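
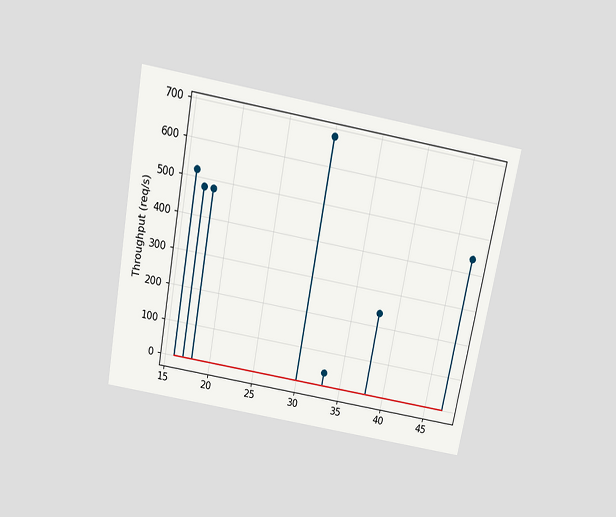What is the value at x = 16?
520req/s

The chart is tilted about 10° clockwise and viewed slightly from above. The stem at x=16 reaches 520req/s.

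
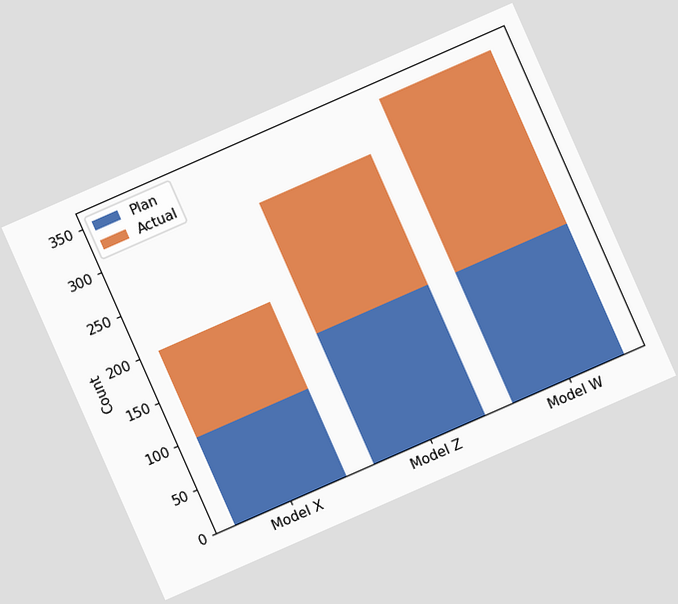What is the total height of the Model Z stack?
300

The chart is tilted about 24° counter-clockwise. The Model Z stack's top reaches 300 on the y-axis.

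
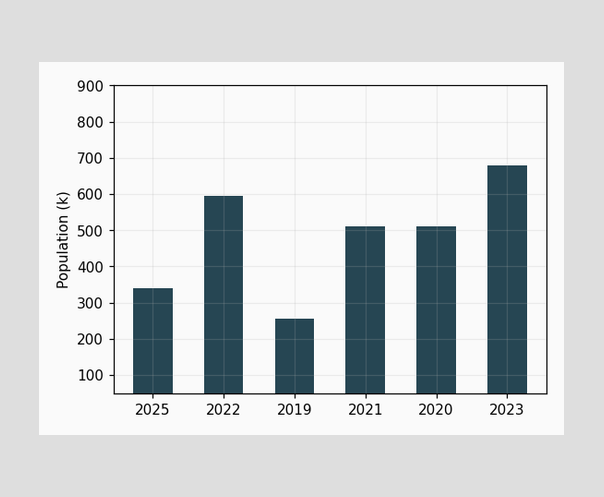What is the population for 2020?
510k

Reading along the chart's y-axis, the 2020 bar reaches 510k.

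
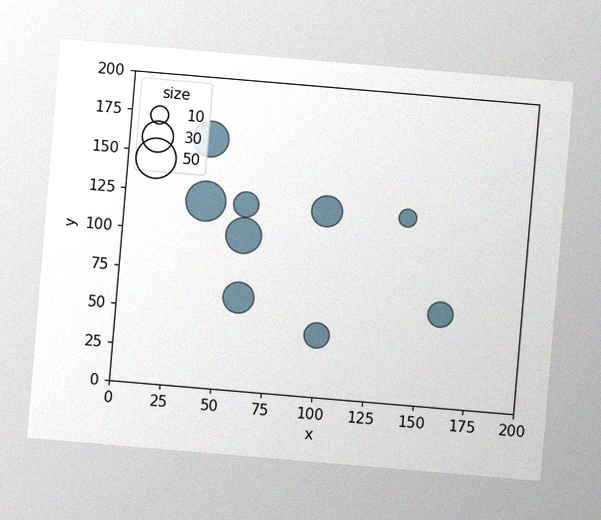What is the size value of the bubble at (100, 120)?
The chart is tilted about 5° clockwise, with some photo noise. Matching the bubble at (100, 120) against the size legend gives 30.

30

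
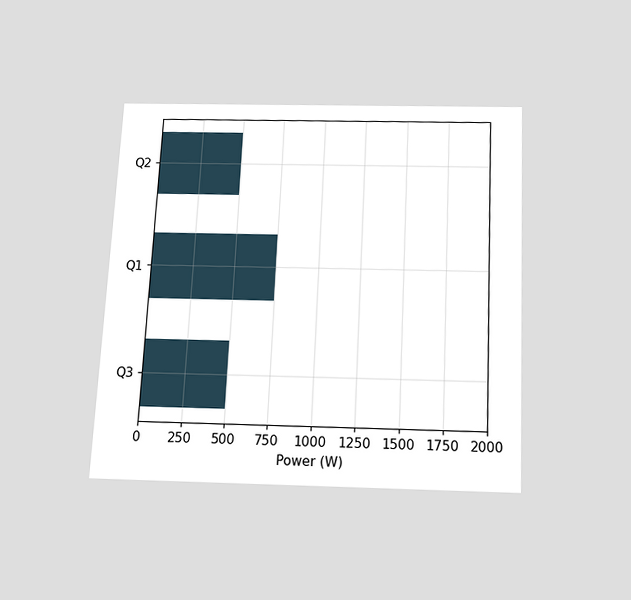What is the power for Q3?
The chart is tilted about 3° clockwise and viewed slightly from below. Reading along the chart's x-axis, the Q3 bar reaches 500W.

500W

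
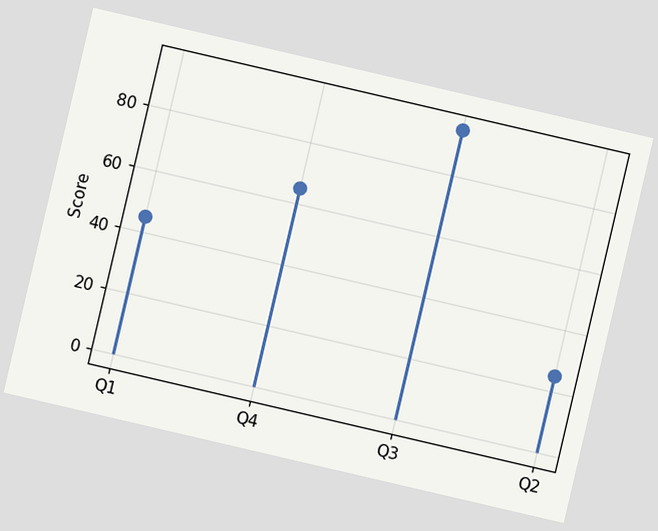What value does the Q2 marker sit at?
The chart is tilted about 13° clockwise. The Q2 marker sits at 25.

25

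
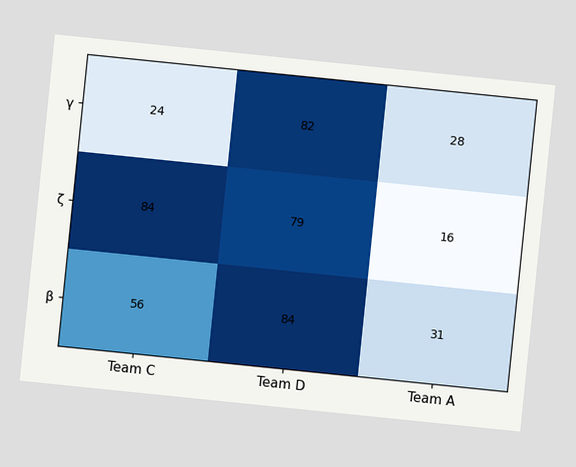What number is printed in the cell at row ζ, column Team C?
The chart is tilted about 6° clockwise. The (ζ, Team C) cell reads 84.

84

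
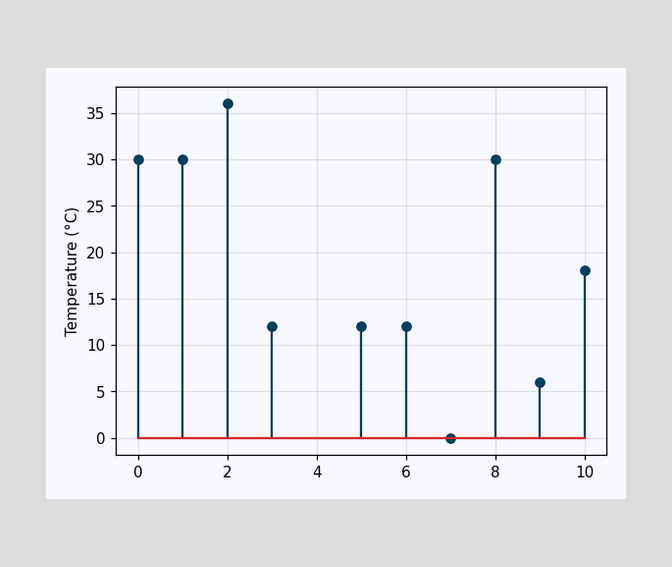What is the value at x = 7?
0°C

The stem at x=7 reaches 0°C.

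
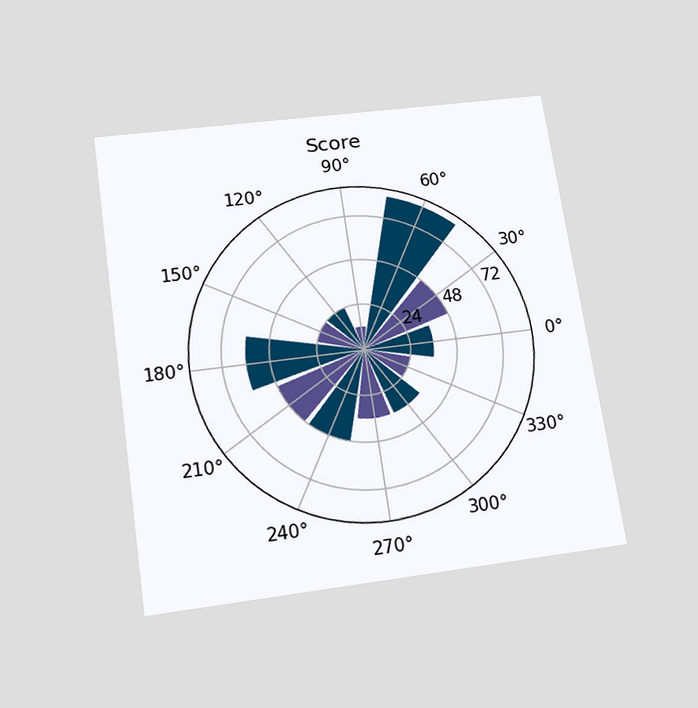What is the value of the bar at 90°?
The chart is tilted about 8° counter-clockwise and viewed slightly from below. The bar at 90° reaches 12 on the radial axis.

12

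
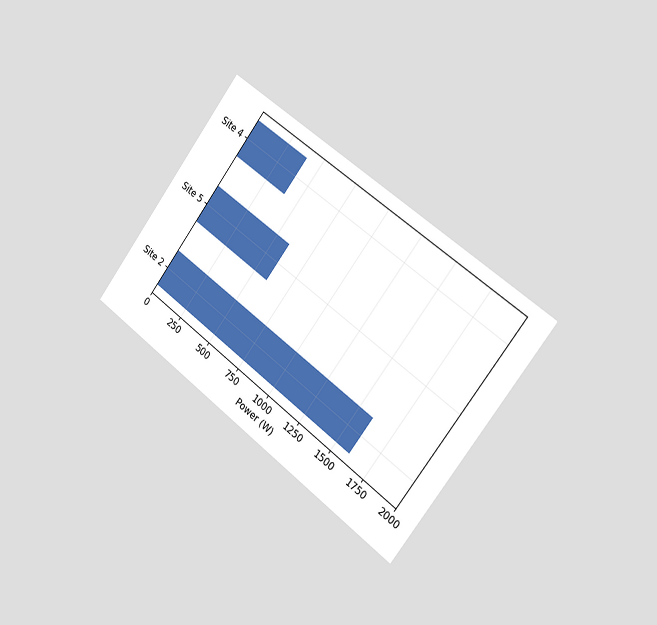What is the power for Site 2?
The chart is tilted about 37° clockwise and viewed slightly from the right. Reading along the chart's x-axis, the Site 2 bar reaches 1600W.

1600W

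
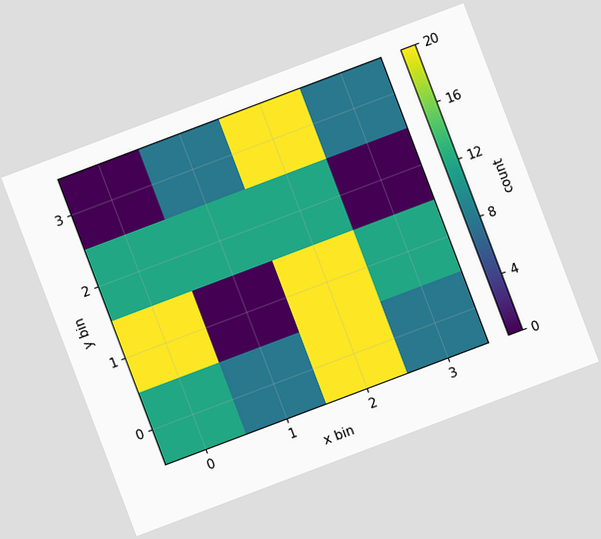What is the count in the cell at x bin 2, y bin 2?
The chart is tilted about 21° counter-clockwise. Matching the cell (2, 2) against the colorbar gives 12.

12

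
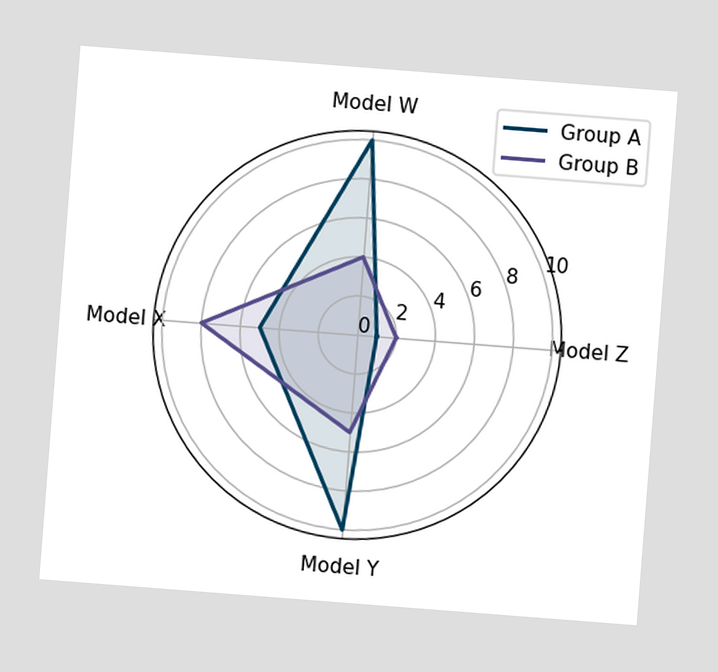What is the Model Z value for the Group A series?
1

The chart is tilted about 4° clockwise. On the Model Z axis, Group A reaches 1.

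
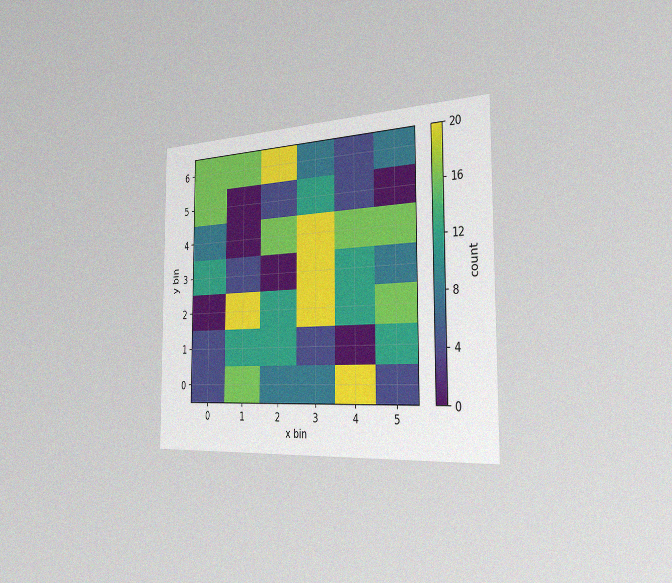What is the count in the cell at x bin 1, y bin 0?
The chart is viewed slightly from the right, with some photo noise. Matching the cell (1, 0) against the colorbar gives 16.

16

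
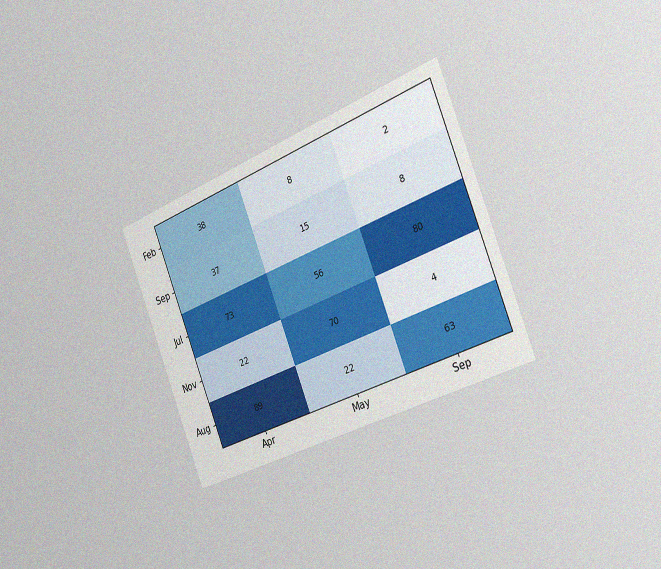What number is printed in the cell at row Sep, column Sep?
8

The chart is tilted about 22° counter-clockwise and viewed slightly from the right, with some photo noise. The (Sep, Sep) cell reads 8.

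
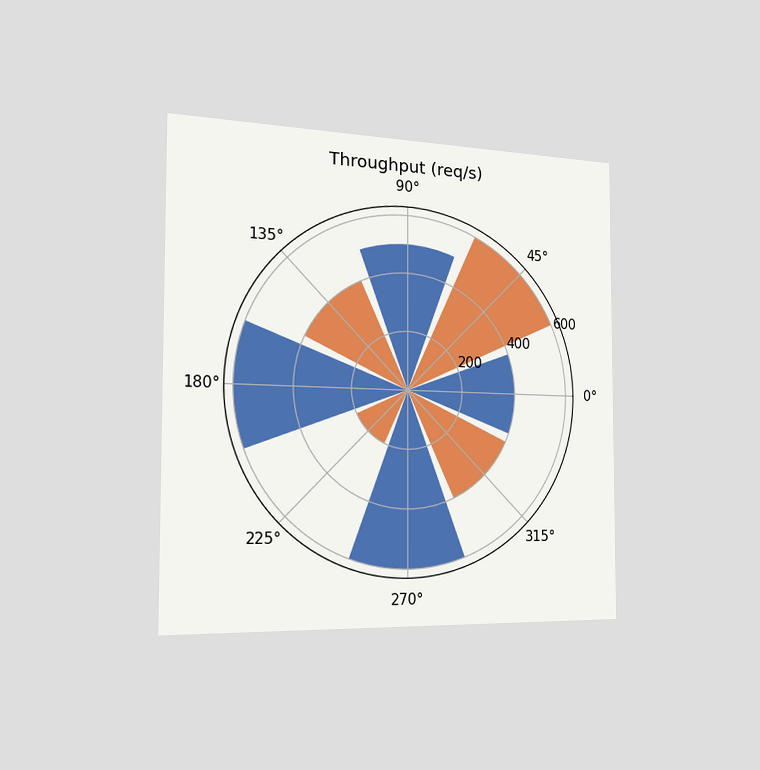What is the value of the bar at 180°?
600req/s

The chart is viewed slightly from the left. The bar at 180° reaches 600req/s on the radial axis.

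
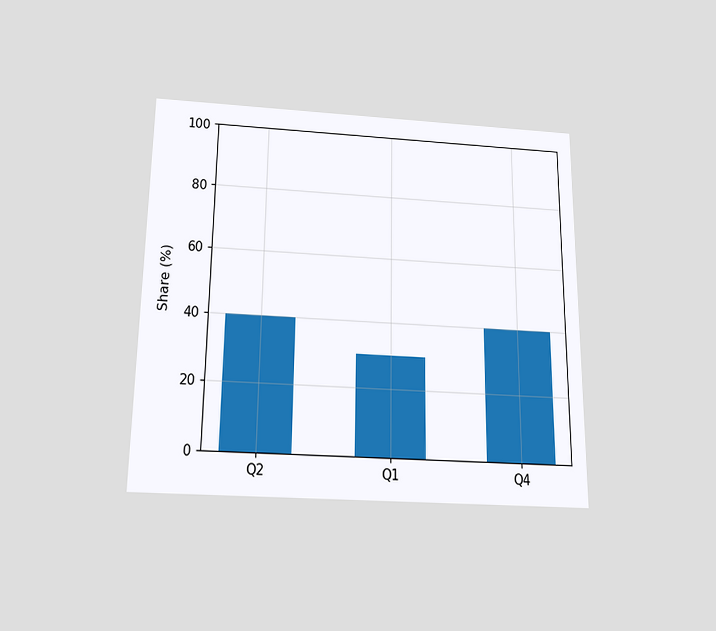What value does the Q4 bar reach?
40%

The chart is viewed slightly from below. Reading along the chart's y-axis, the Q4 bar reaches 40%.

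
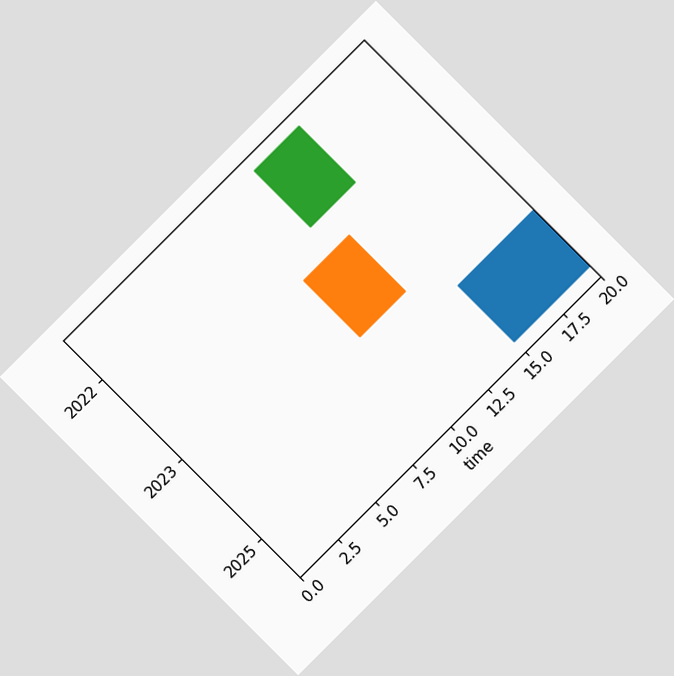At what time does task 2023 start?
The chart is tilted about 45° counter-clockwise. The 2023 bar begins at t=10.

10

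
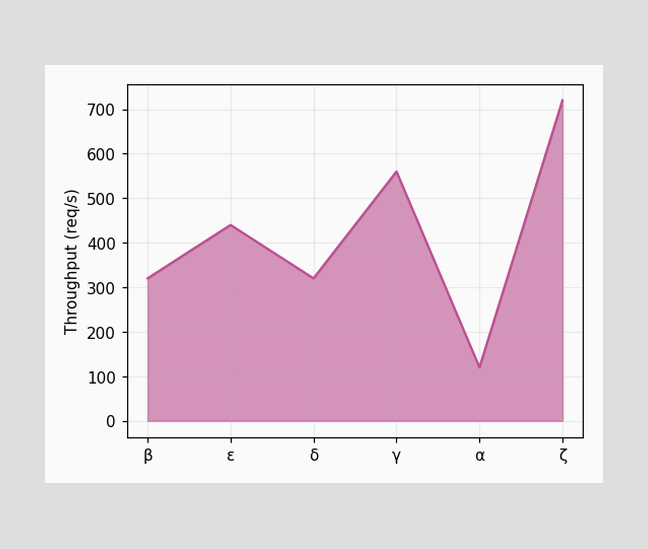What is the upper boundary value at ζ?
At ζ the upper boundary is at 720req/s.

720req/s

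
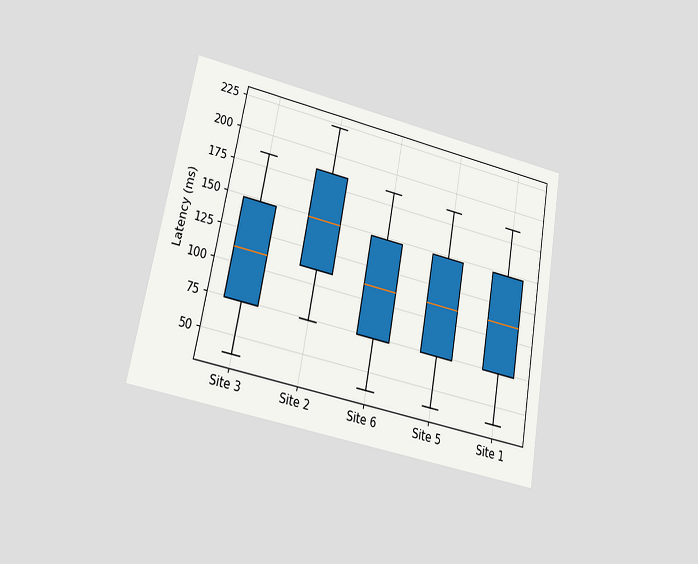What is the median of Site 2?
148ms

The chart is tilted about 11° clockwise and viewed at a slight angle. The median line in the Site 2 box sits at 148ms.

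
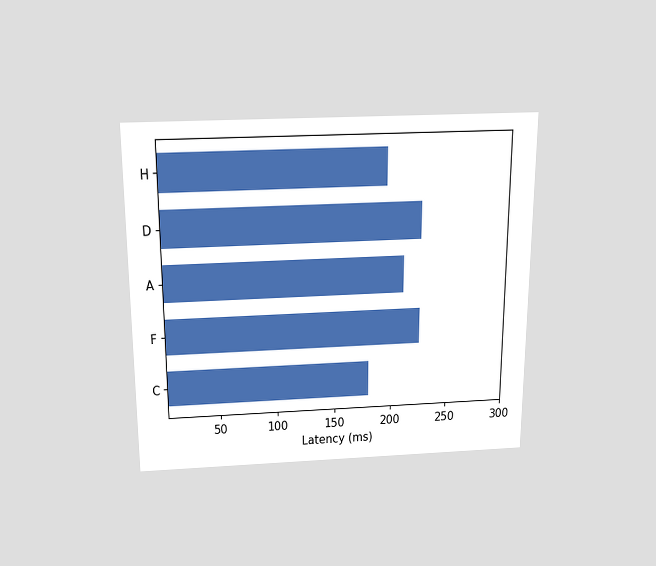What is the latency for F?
225ms

The chart is viewed slightly from above. Reading along the chart's x-axis, the F bar reaches 225ms.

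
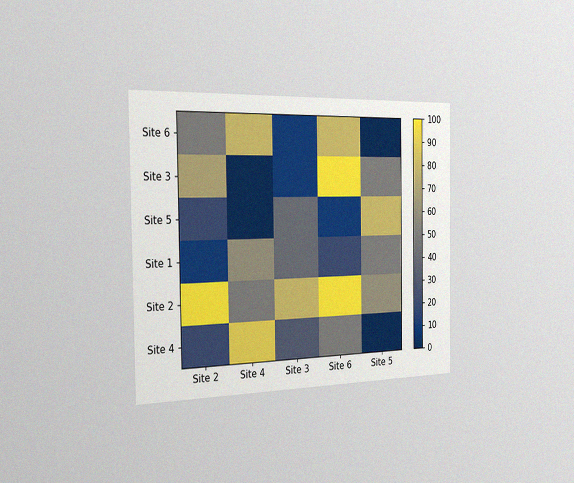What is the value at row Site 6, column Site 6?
80

The chart is viewed slightly from the left, with some photo noise. Matching cell (Site 6, Site 6) against the colorbar gives 80.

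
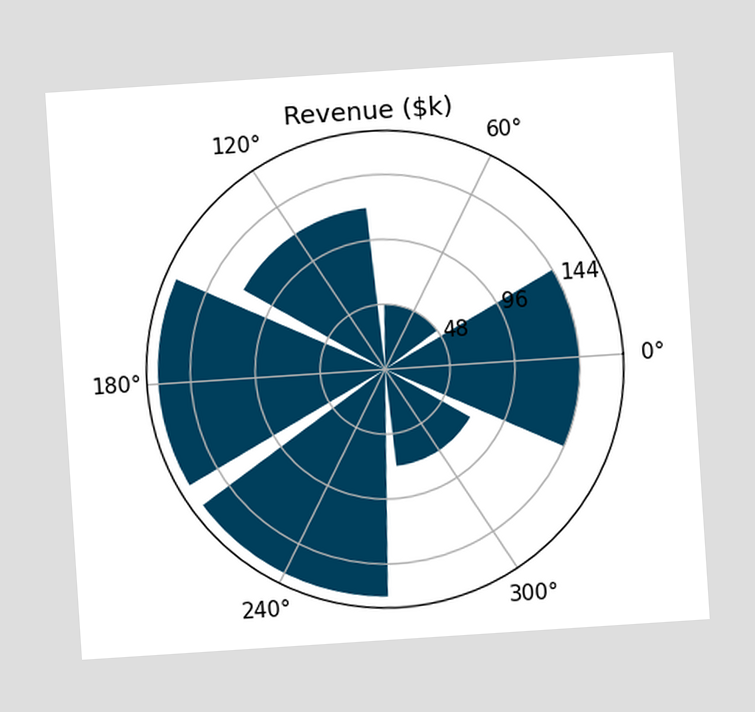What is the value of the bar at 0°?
The chart is tilted about 4° counter-clockwise. The bar at 0° reaches $144k on the radial axis.

$144k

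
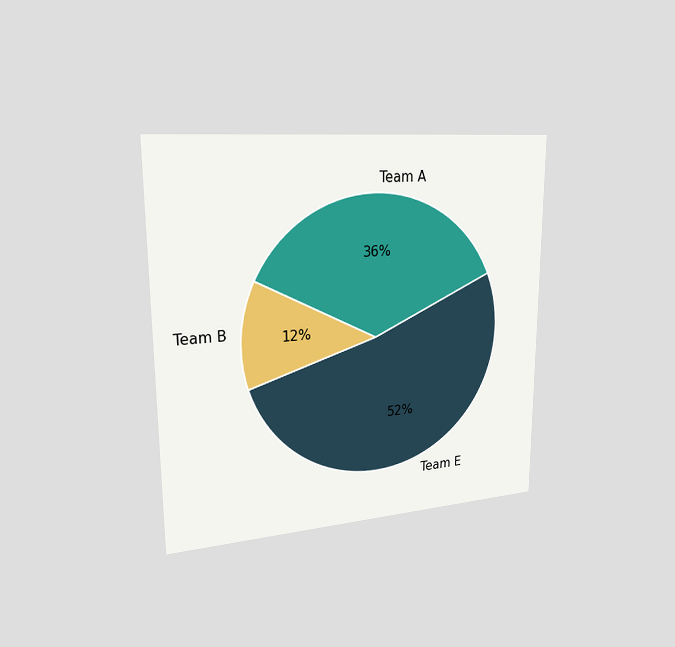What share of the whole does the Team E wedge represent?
52%

The chart is viewed slightly from the left. The Team E slice takes up 52% of the pie.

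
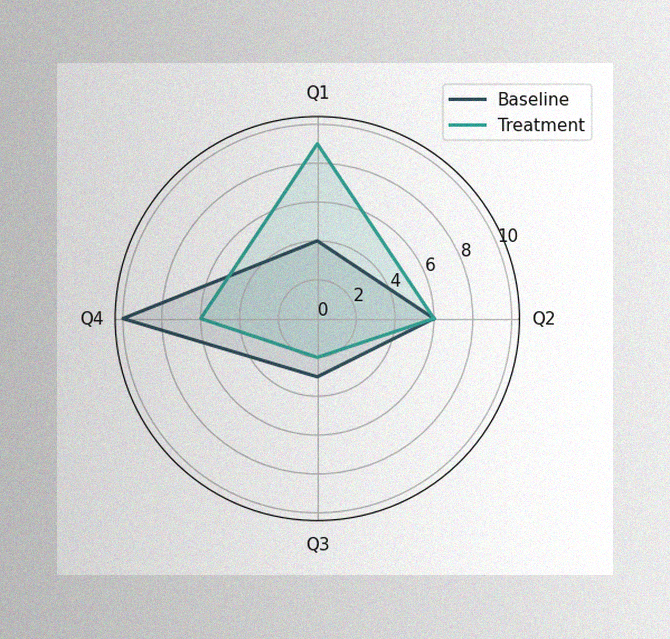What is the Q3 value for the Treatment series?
The image has some photo noise and uneven lighting. On the Q3 axis, Treatment reaches 2.

2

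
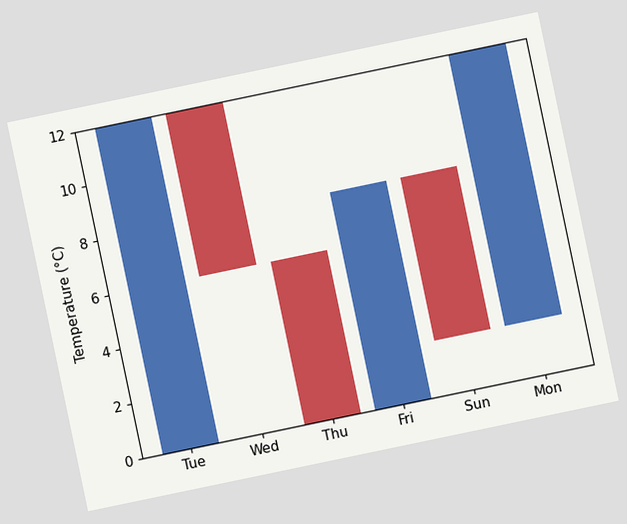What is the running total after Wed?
The chart is tilted about 12° counter-clockwise. After Wed the running total reaches 6°C.

6°C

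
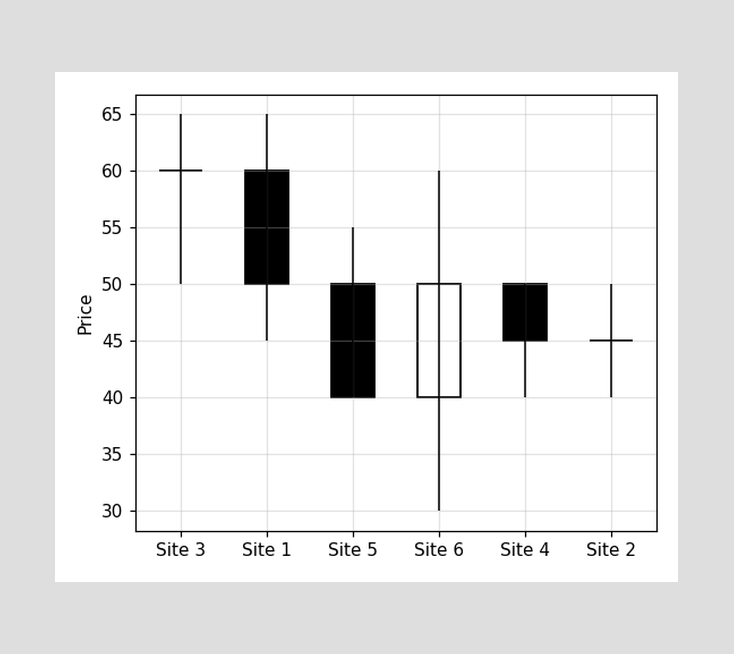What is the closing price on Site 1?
The Site 1 candle closes at 50.

50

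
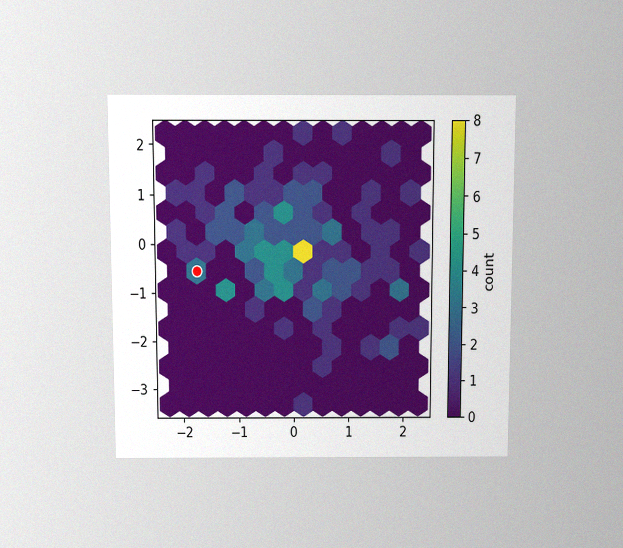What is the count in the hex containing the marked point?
The chart is viewed slightly from above, with some photo noise. The marked hex reads 3 on the colorbar.

3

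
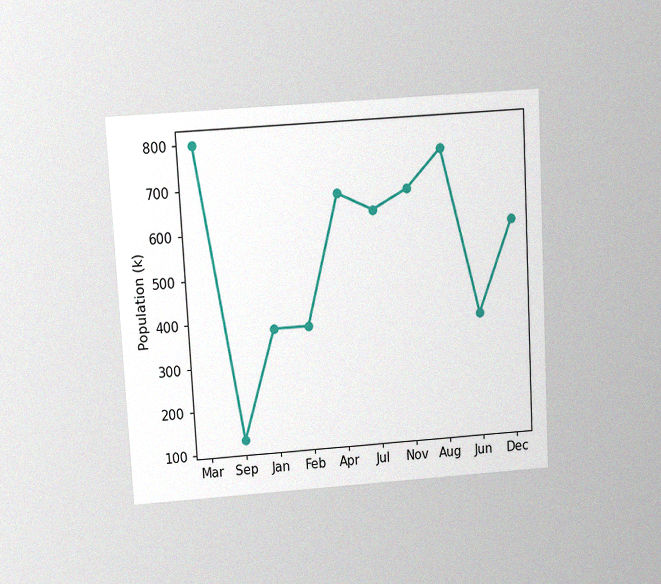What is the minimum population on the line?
The chart is tilted about 3° counter-clockwise and viewed slightly from above, with some photo noise. The lowest point is at Sep, and reading across to the y-axis gives 126k.

126k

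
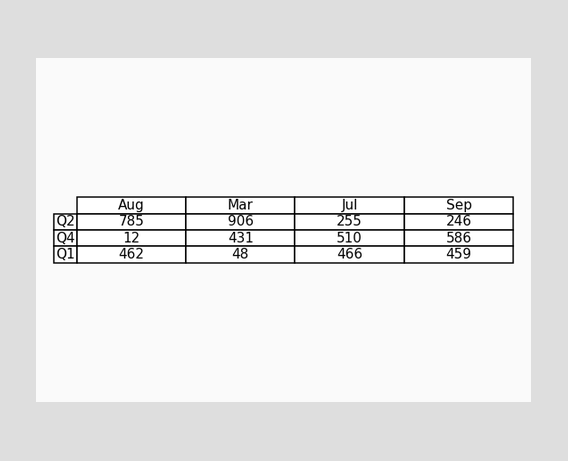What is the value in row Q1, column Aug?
462

The (Q1, Aug) cell reads 462.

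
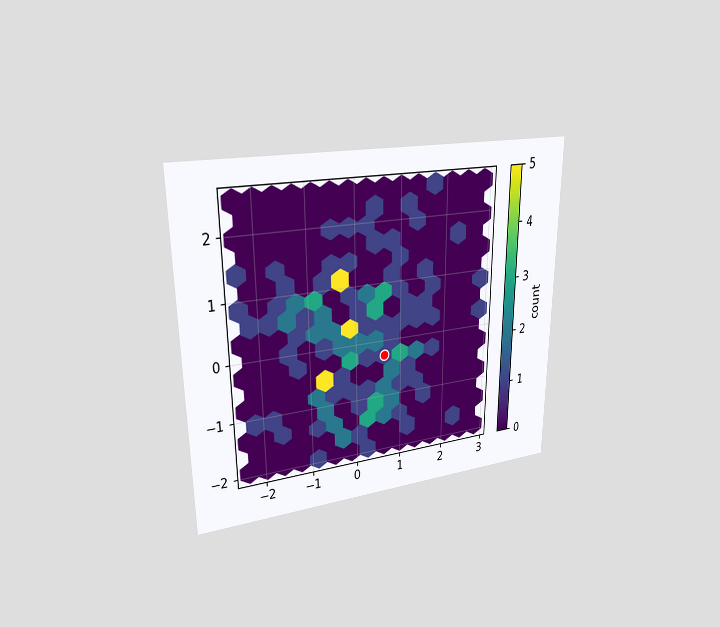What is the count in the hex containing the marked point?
The chart is viewed at a slight angle. The marked hex reads 1 on the colorbar.

1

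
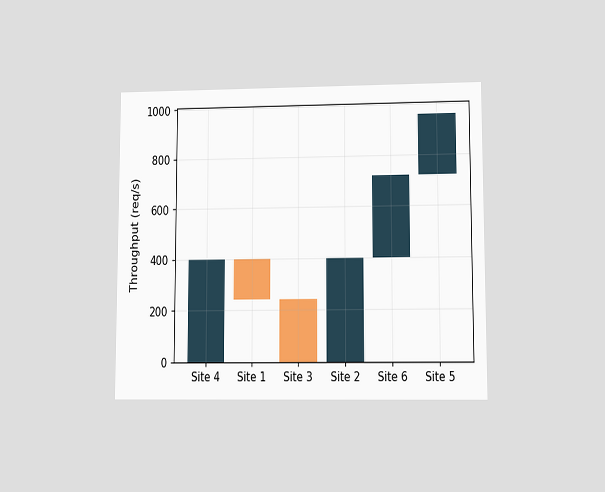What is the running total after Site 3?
0req/s

The chart is viewed at a slight angle. After Site 3 the running total reaches 0req/s.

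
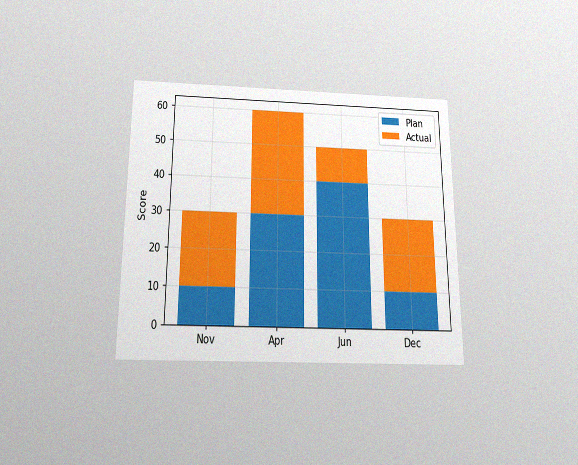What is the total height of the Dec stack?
The chart is viewed slightly from below, with some photo noise. The Dec stack's top reaches 30 on the y-axis.

30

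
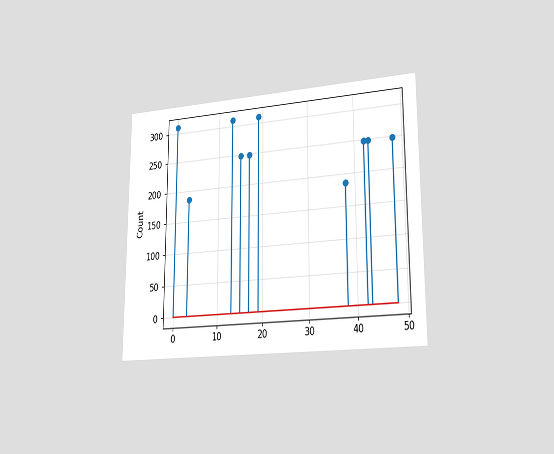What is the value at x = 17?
248

The chart is viewed slightly from the right. The stem at x=17 reaches 248.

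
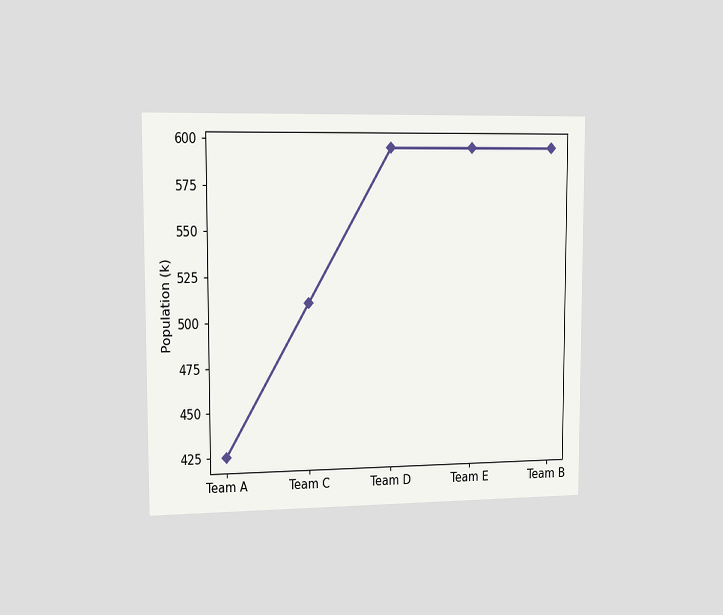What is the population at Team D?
595k

The chart is viewed slightly from the left. At Team D, the line is at 595k.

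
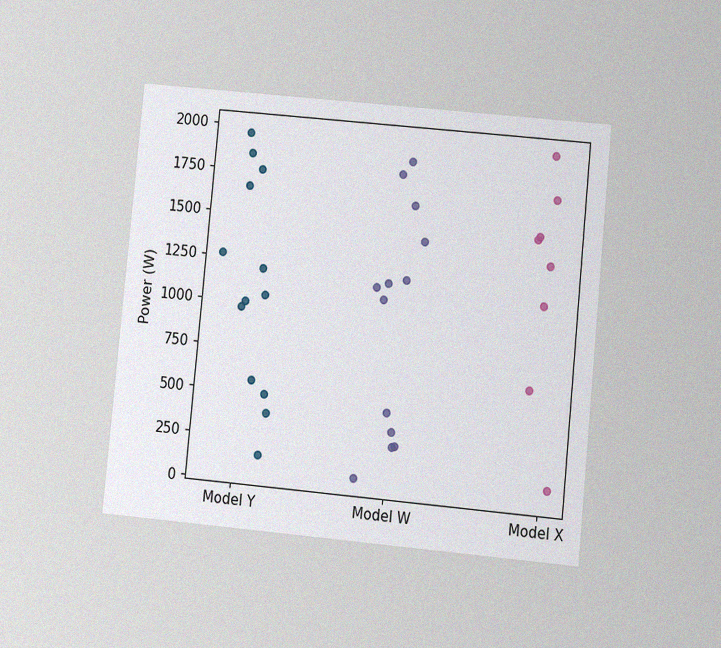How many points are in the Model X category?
The chart is tilted about 6° clockwise and viewed at a slight angle, with some photo noise. Counting the markers in the Model X column gives 8.

8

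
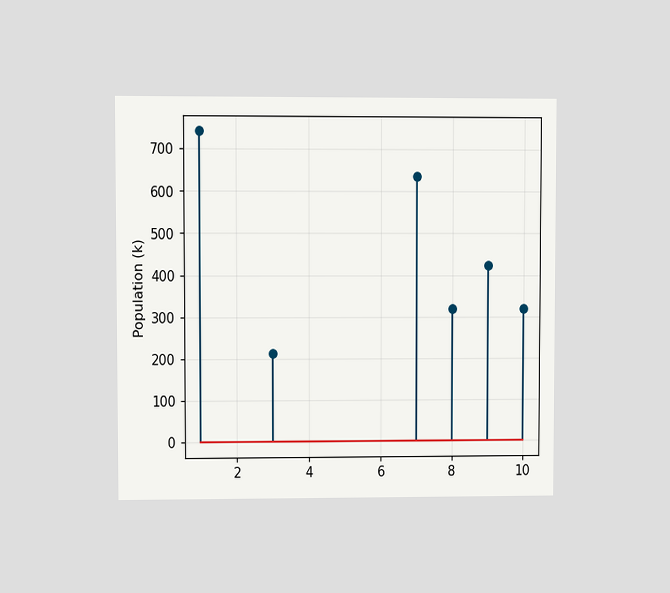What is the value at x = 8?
The chart is viewed at a slight angle. The stem at x=8 reaches 318k.

318k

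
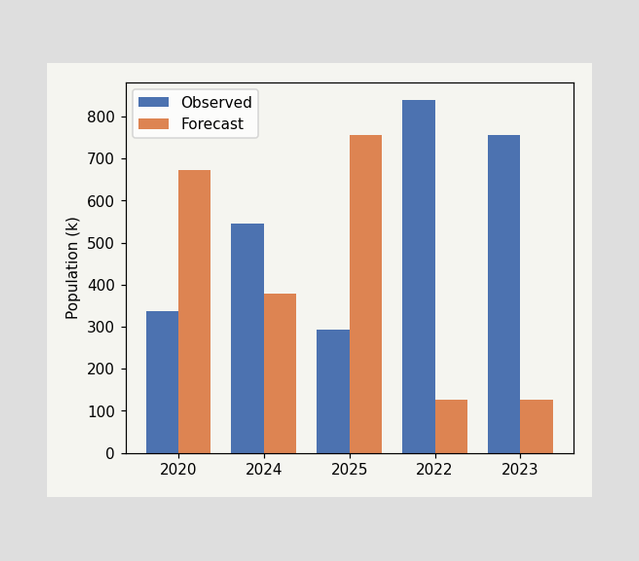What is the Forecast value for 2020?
The Forecast bar at 2020 reaches 672k on the y-axis.

672k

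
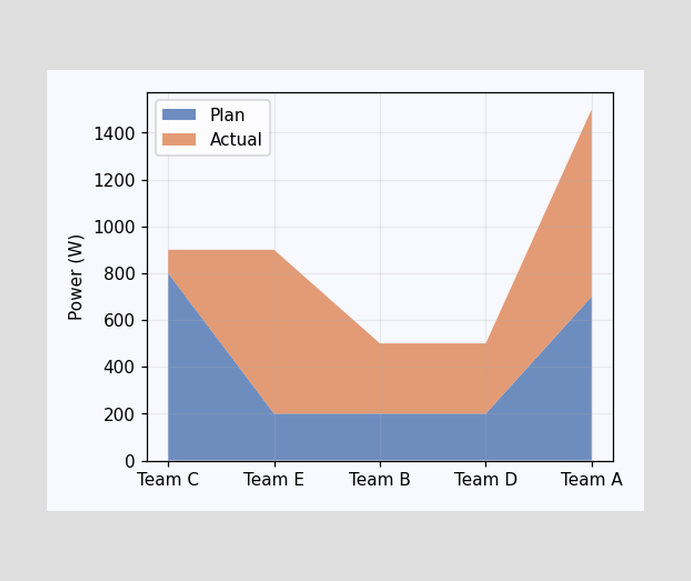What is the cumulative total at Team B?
500W

The stacked total at Team B reaches 500W.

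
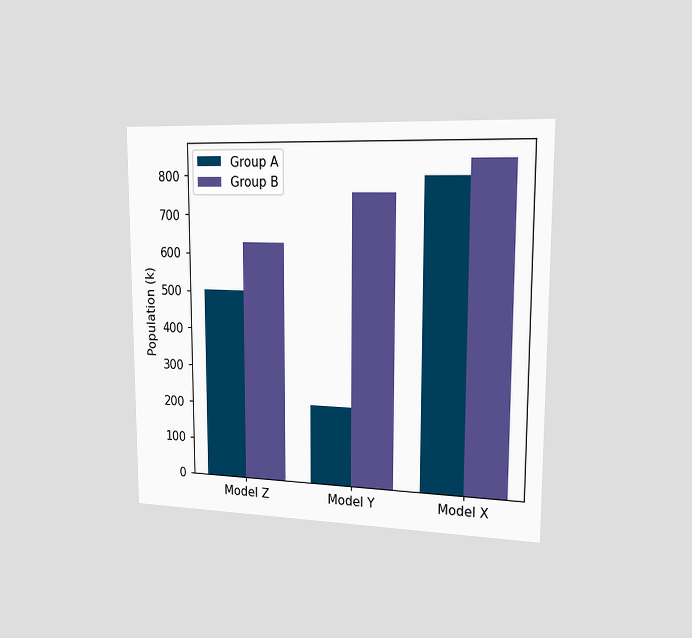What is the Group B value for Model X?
The chart is viewed slightly from the right. The Group B bar at Model X reaches 840k on the y-axis.

840k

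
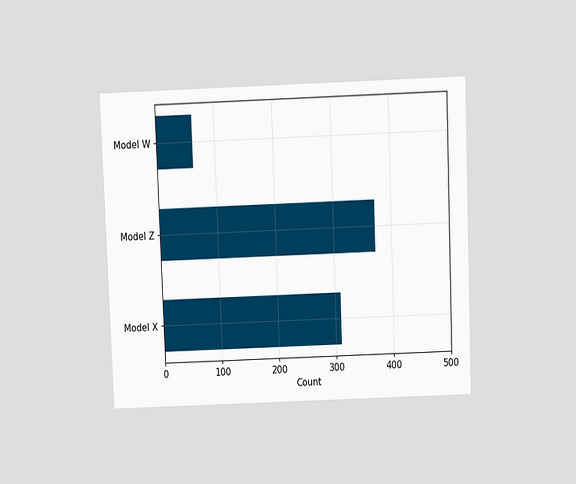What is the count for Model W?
62

The chart is tilted about 2° counter-clockwise and viewed slightly from above. Reading along the chart's x-axis, the Model W bar reaches 62.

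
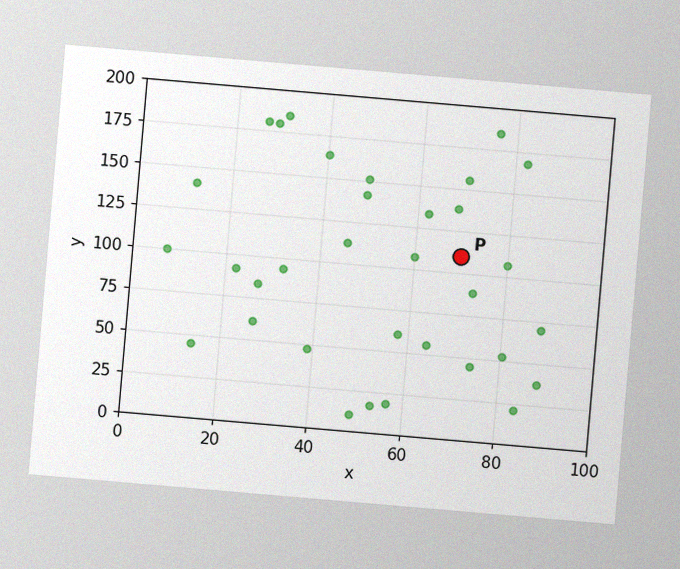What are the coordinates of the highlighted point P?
The chart is tilted about 5° clockwise, with some photo noise. Following the gridlines from P to each axis, P sits at (70, 110).

(70, 110)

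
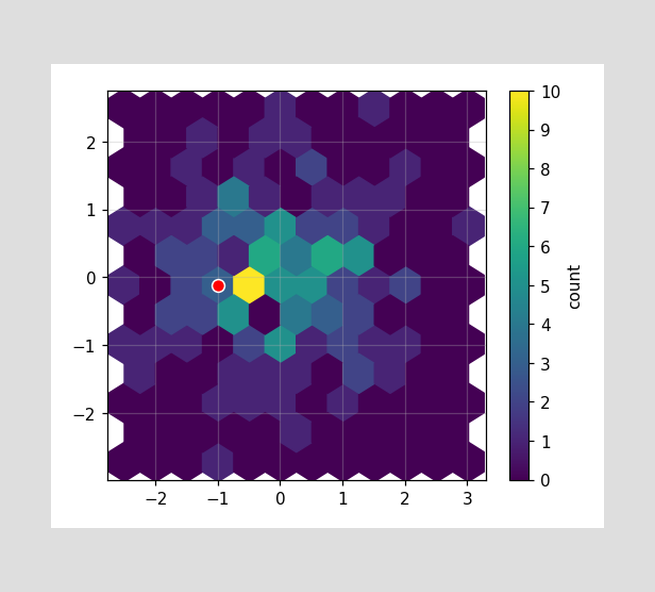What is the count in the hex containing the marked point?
The marked hex reads 3 on the colorbar.

3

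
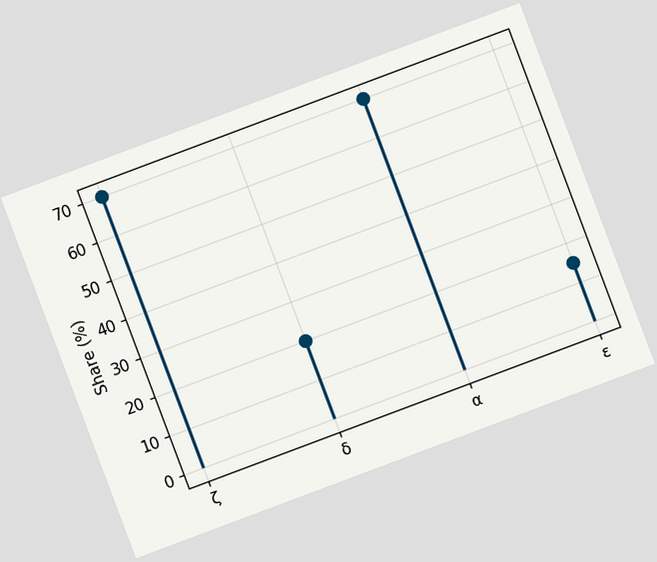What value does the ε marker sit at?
The chart is tilted about 21° counter-clockwise. The ε marker sits at 15%.

15%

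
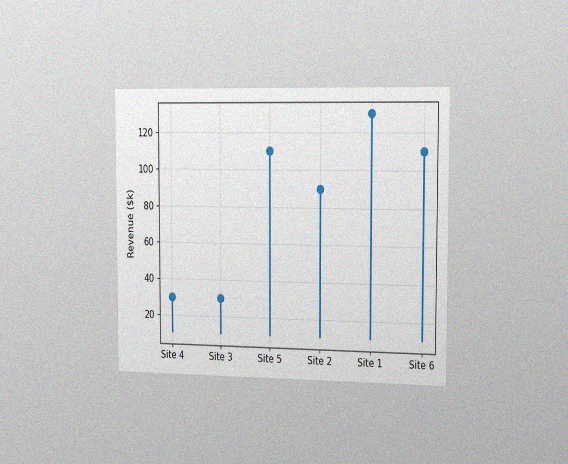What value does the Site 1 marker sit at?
The chart is viewed slightly from the right, with some photo noise. The Site 1 marker sits at $130k.

$130k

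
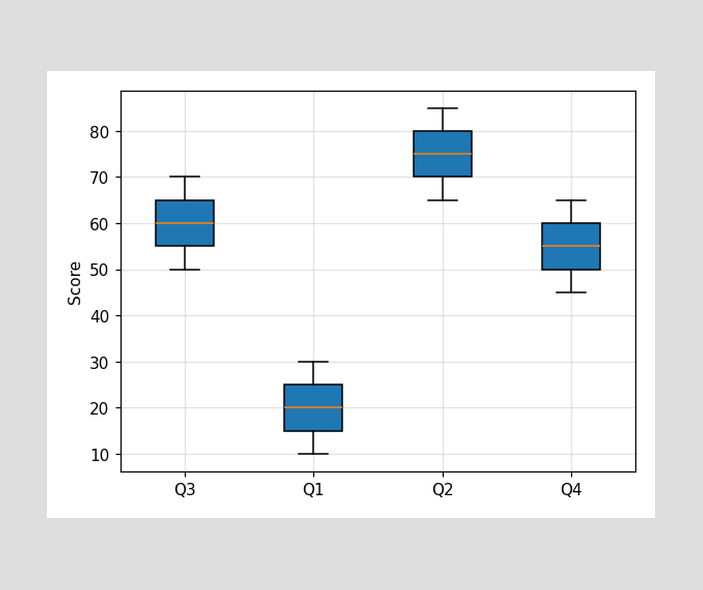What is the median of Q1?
20

The median line in the Q1 box sits at 20.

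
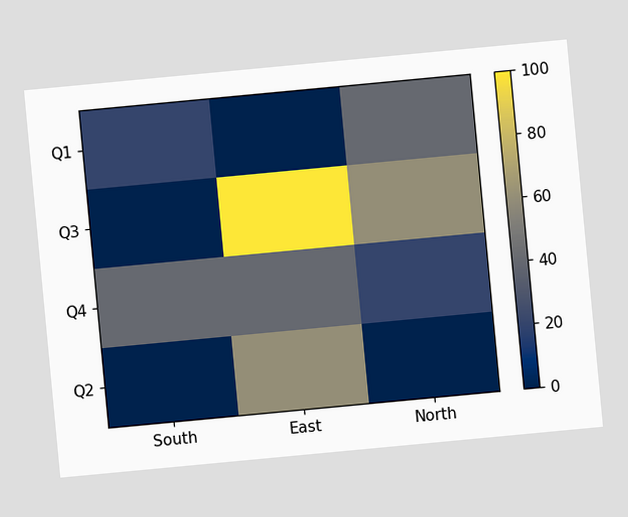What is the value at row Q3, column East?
100

The chart is tilted about 5° counter-clockwise. Matching cell (Q3, East) against the colorbar gives 100.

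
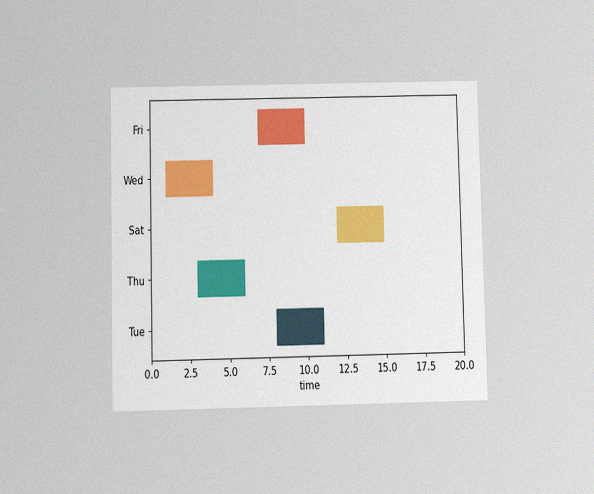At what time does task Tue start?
The chart is viewed slightly from below, with some photo noise. The Tue bar begins at t=8.

8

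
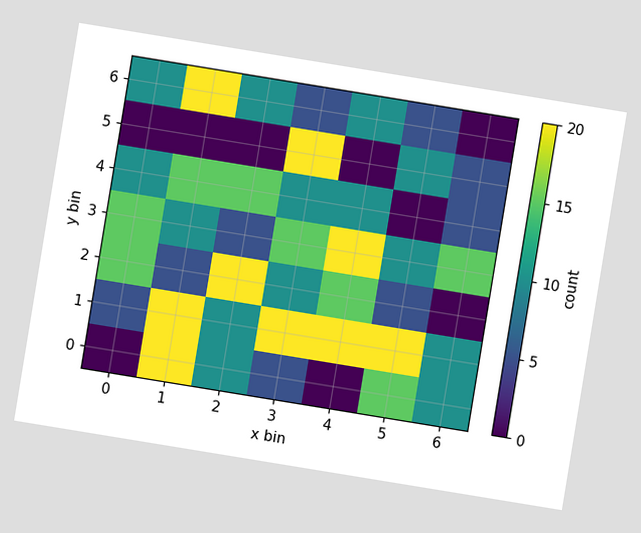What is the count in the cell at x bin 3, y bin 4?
The chart is tilted about 9° clockwise. Matching the cell (3, 4) against the colorbar gives 10.

10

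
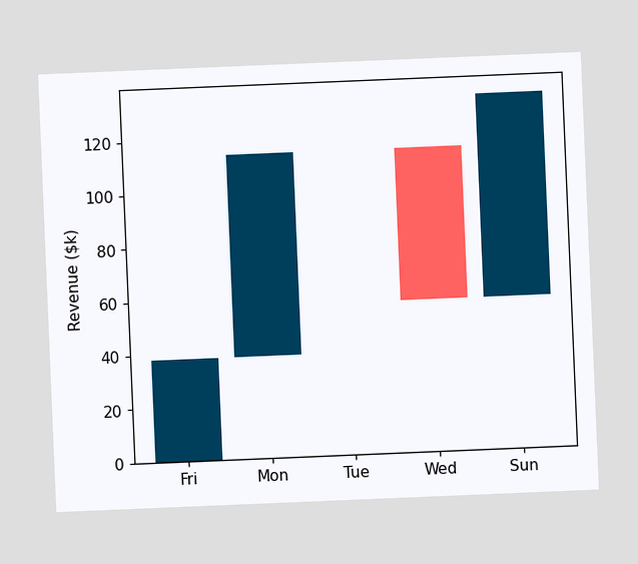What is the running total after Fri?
The chart is tilted about 2° counter-clockwise. After Fri the running total reaches $38k.

$38k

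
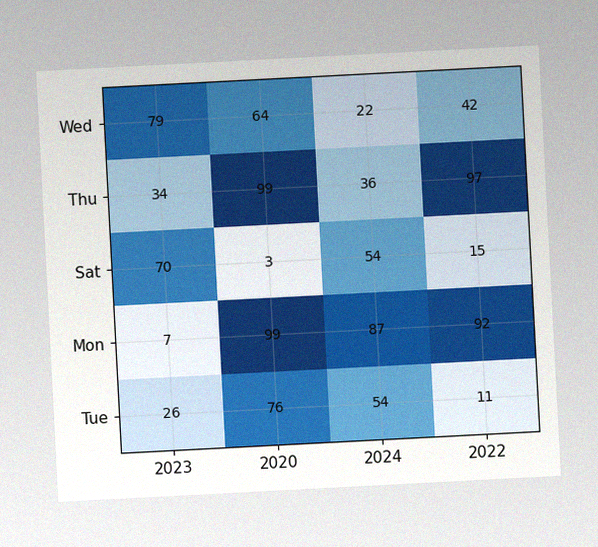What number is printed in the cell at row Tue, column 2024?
54

The chart is tilted about 3° counter-clockwise, with some photo noise. The (Tue, 2024) cell reads 54.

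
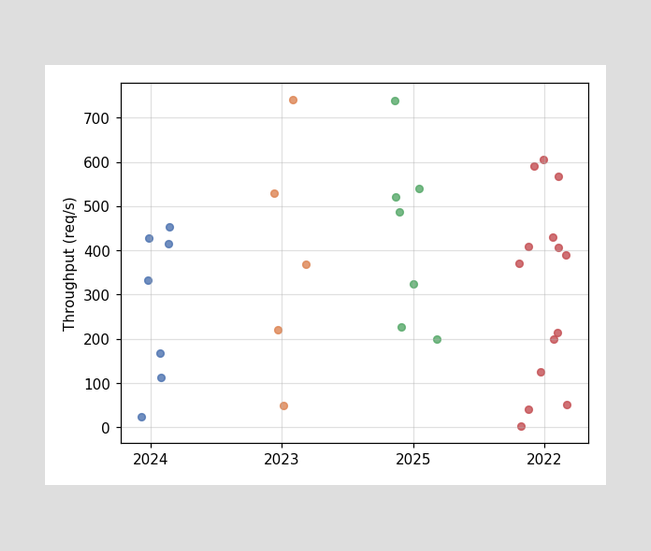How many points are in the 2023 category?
Counting the markers in the 2023 column gives 5.

5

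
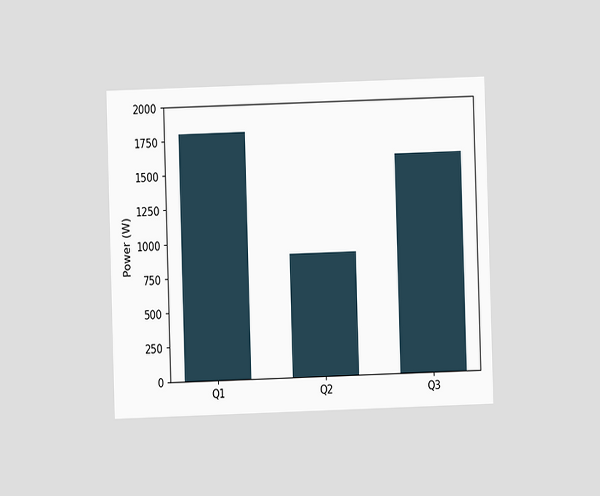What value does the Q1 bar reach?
The chart is viewed at a slight angle. Reading along the chart's y-axis, the Q1 bar reaches 1800W.

1800W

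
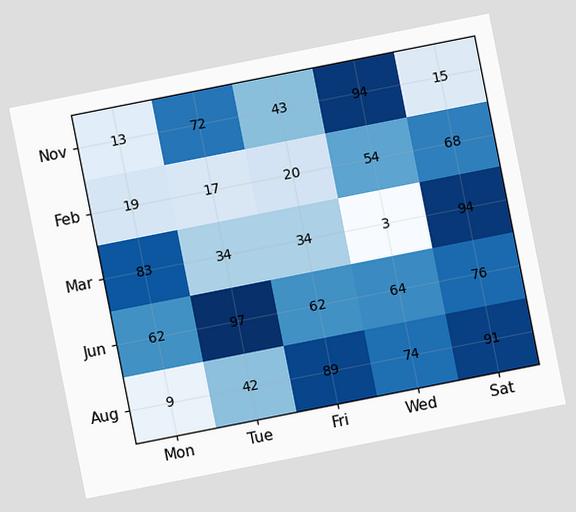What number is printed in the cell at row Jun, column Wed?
64

The chart is tilted about 11° counter-clockwise. The (Jun, Wed) cell reads 64.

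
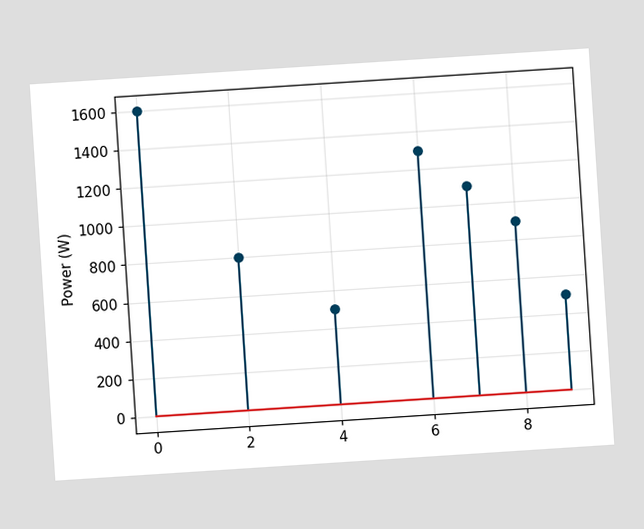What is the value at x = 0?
1600W

The chart is tilted about 4° counter-clockwise. The stem at x=0 reaches 1600W.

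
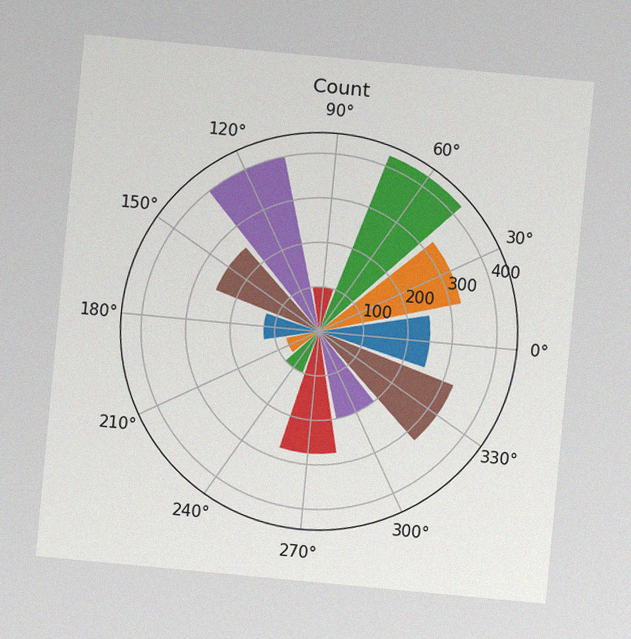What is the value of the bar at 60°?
The chart is tilted about 5° clockwise, with some photo noise. The bar at 60° reaches 425 on the radial axis.

425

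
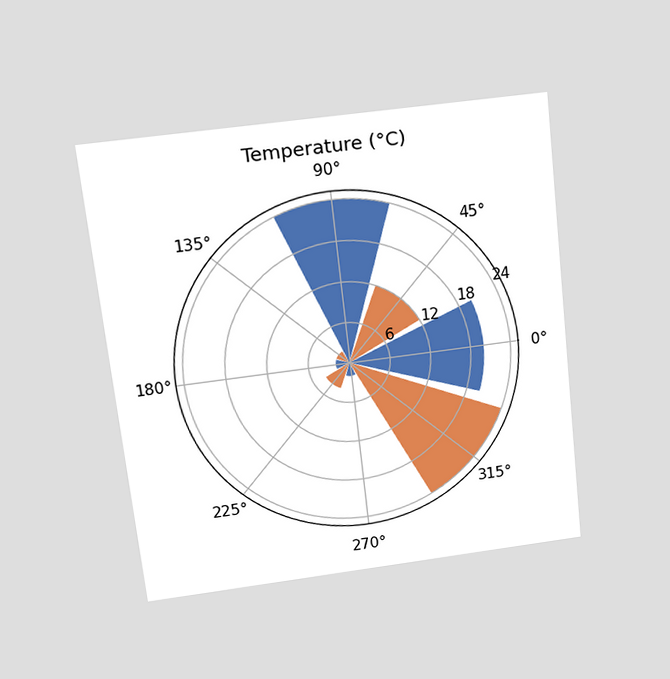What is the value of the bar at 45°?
12°C

The chart is tilted about 6° counter-clockwise and viewed slightly from above. The bar at 45° reaches 12°C on the radial axis.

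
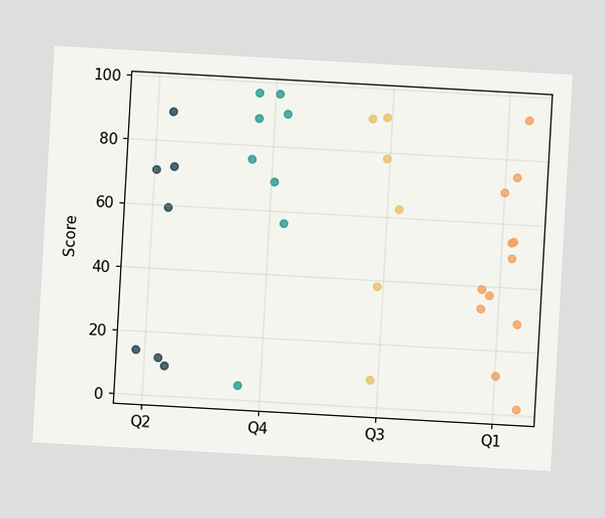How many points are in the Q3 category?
The chart is tilted about 3° clockwise. Counting the markers in the Q3 column gives 6.

6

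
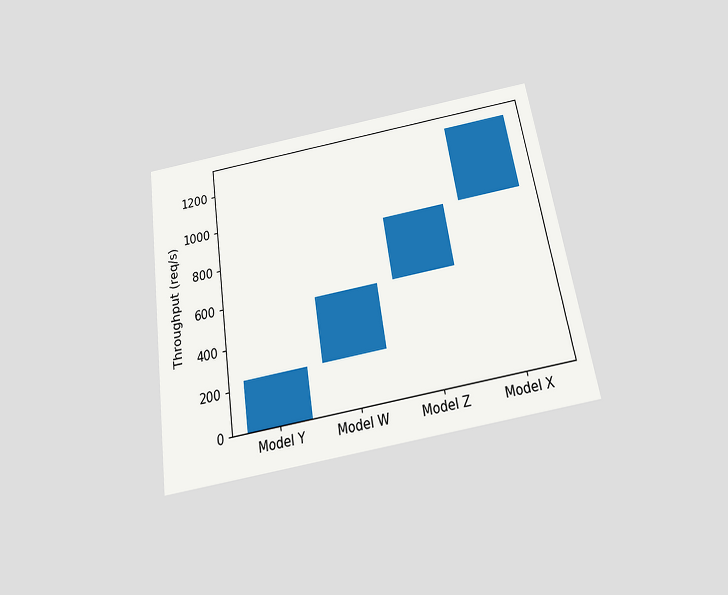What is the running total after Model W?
560req/s

The chart is tilted about 9° counter-clockwise and viewed slightly from below. After Model W the running total reaches 560req/s.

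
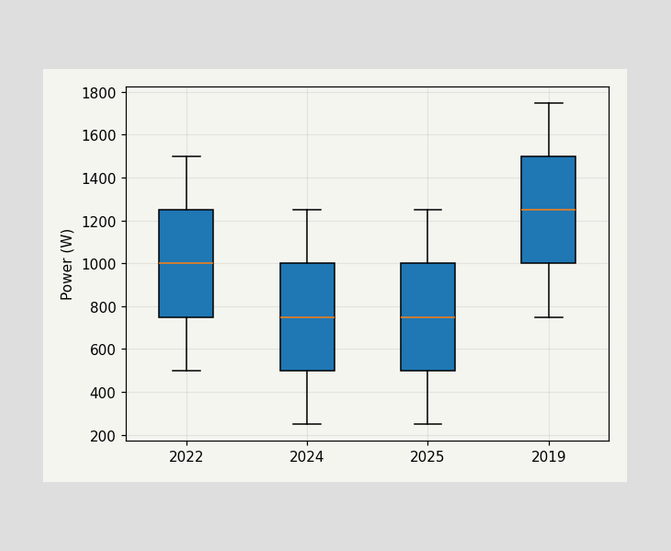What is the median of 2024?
750W

The median line in the 2024 box sits at 750W.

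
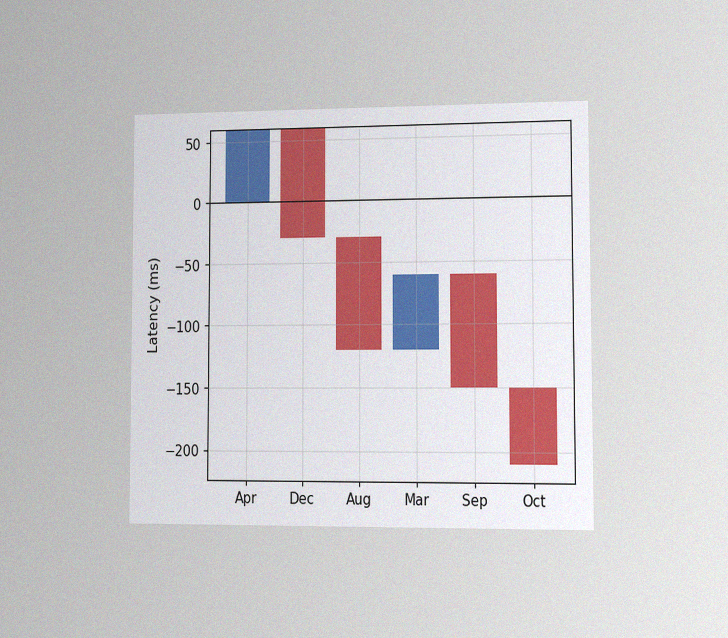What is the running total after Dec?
-30ms

The chart is viewed slightly from the right, with some photo noise. After Dec the running total reaches -30ms.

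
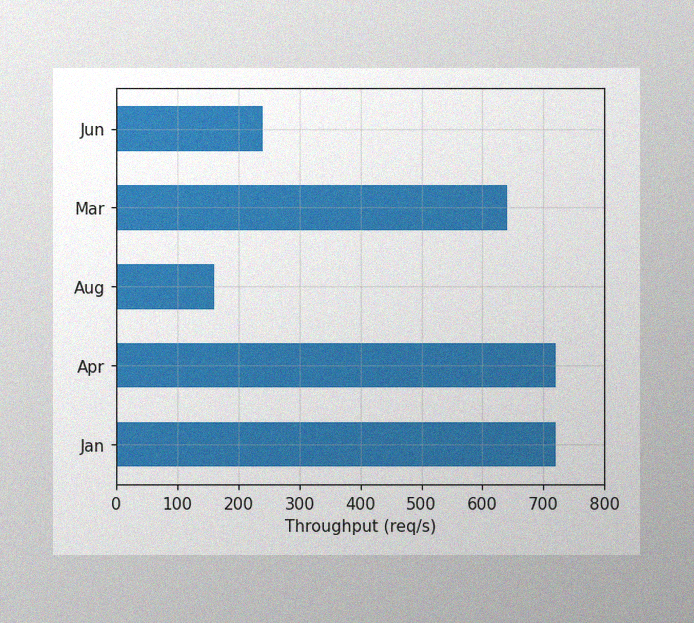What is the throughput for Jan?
720req/s

The image has some photo noise and uneven lighting. Reading along the chart's x-axis, the Jan bar reaches 720req/s.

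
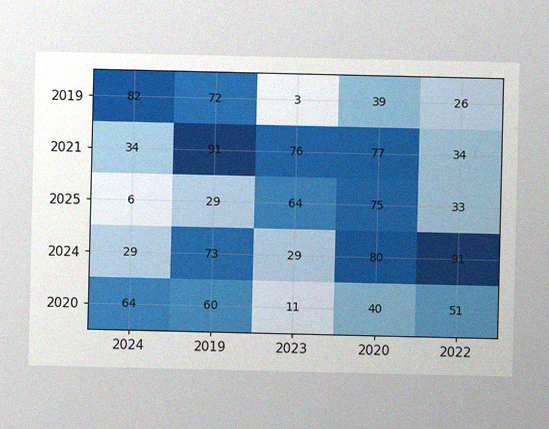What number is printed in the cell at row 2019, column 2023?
3

The image has some photo noise and uneven lighting. The (2019, 2023) cell reads 3.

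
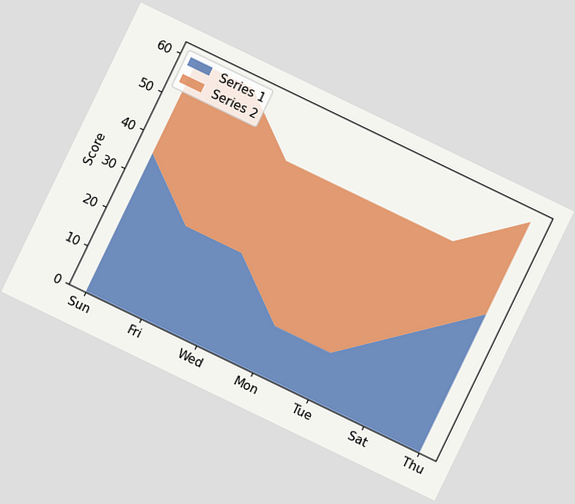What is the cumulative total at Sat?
The chart is tilted about 26° clockwise. The stacked total at Sat reaches 48.

48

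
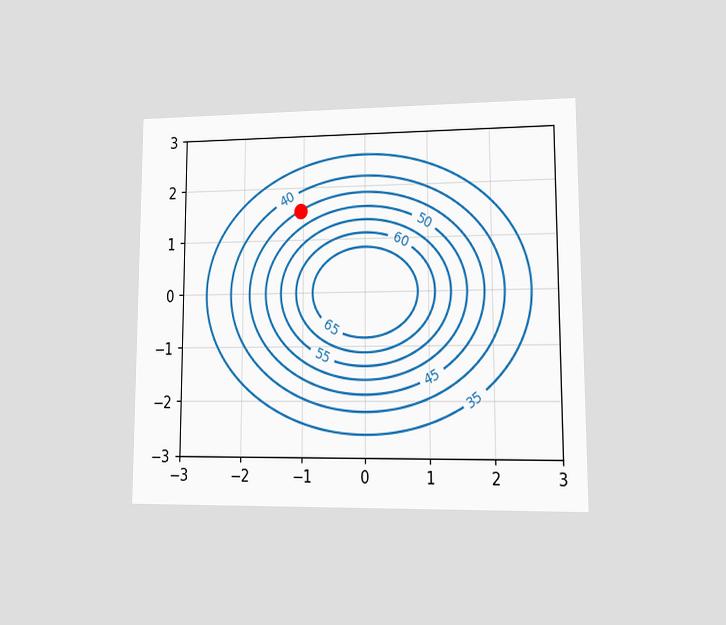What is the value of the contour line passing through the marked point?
45

The chart is viewed at a slight angle. The marked point sits on the contour labelled 45.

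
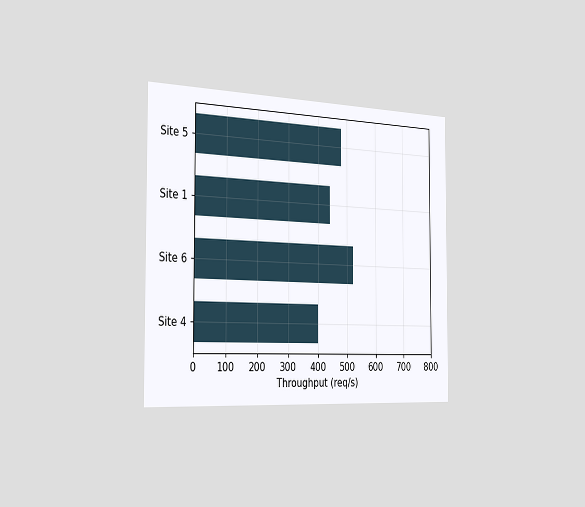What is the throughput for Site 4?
400req/s

The chart is viewed slightly from the left. Reading along the chart's x-axis, the Site 4 bar reaches 400req/s.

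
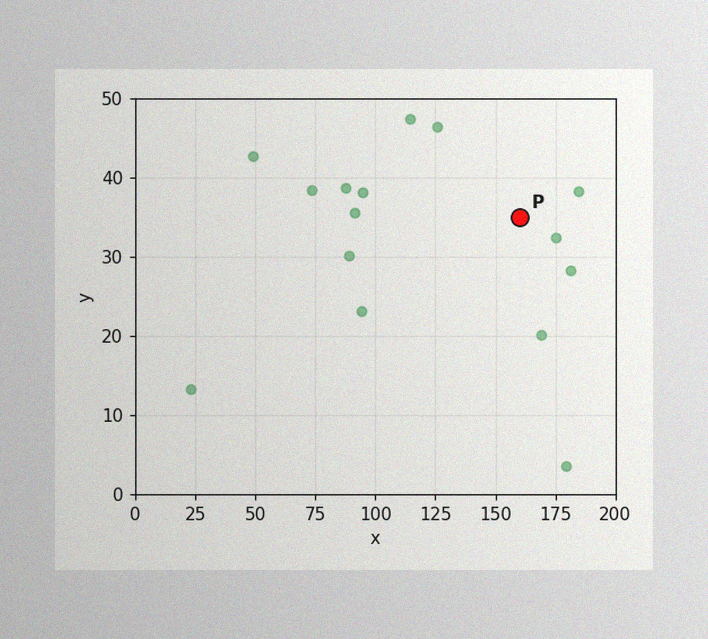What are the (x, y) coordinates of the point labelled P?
The image has some photo noise and uneven lighting. Following the gridlines from P to each axis, P sits at (160, 35).

(160, 35)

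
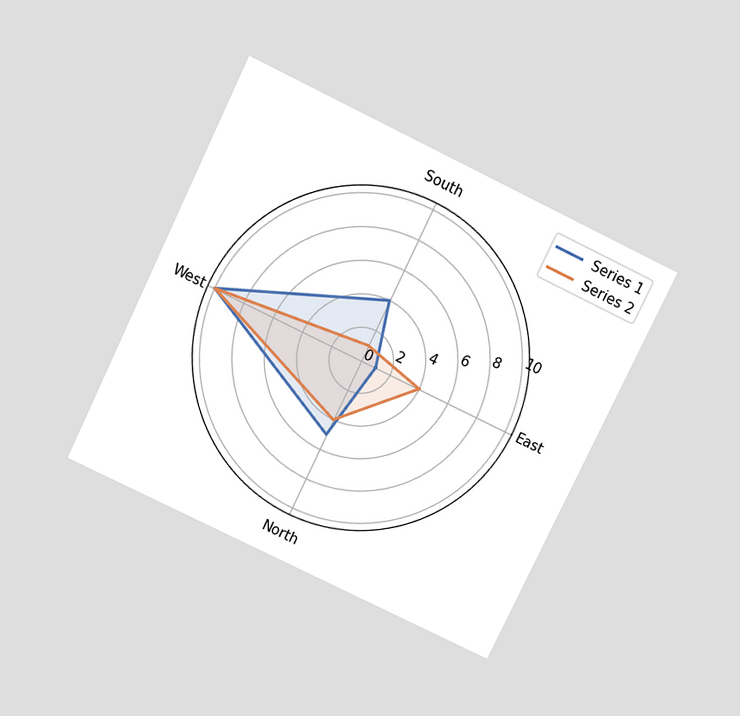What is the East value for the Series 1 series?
1

The chart is tilted about 26° clockwise and viewed slightly from above. On the East axis, Series 1 reaches 1.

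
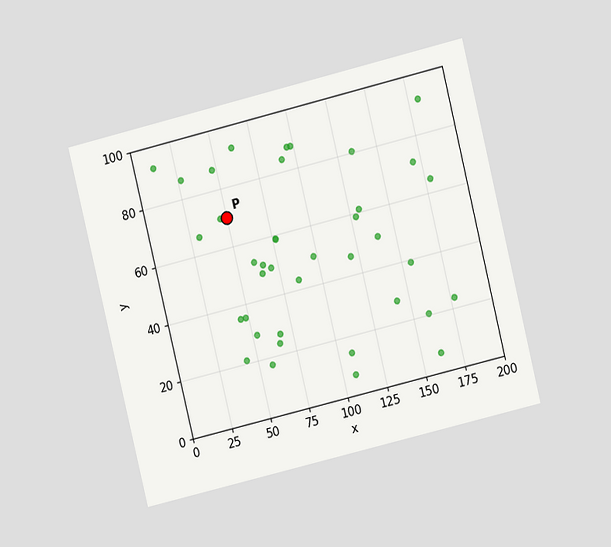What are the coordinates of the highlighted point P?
The chart is tilted about 14° counter-clockwise and viewed at a slight angle. Following the gridlines from P to each axis, P sits at (50, 70).

(50, 70)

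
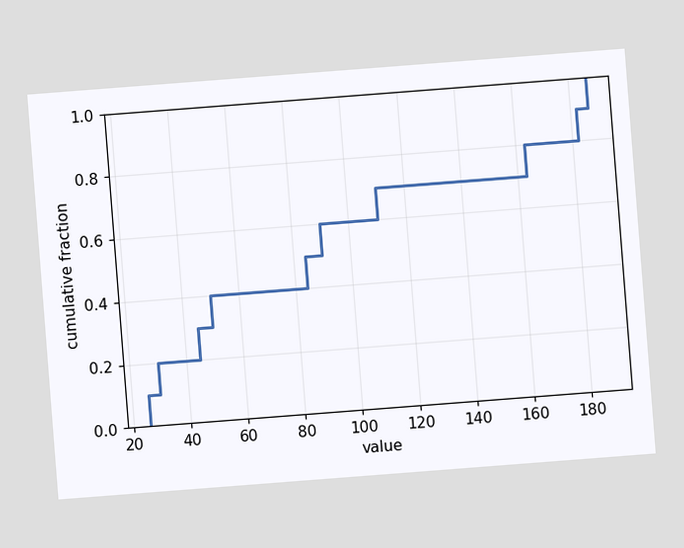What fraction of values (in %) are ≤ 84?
The chart is tilted about 4° counter-clockwise. At x=84 the ECDF step is at 50%.

50%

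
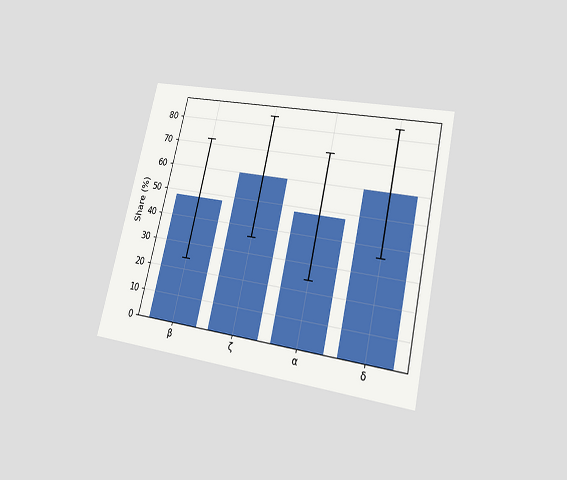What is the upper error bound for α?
72%

The chart is tilted about 13° clockwise and viewed at a slight angle. The α bar's upper whisker reaches 72%.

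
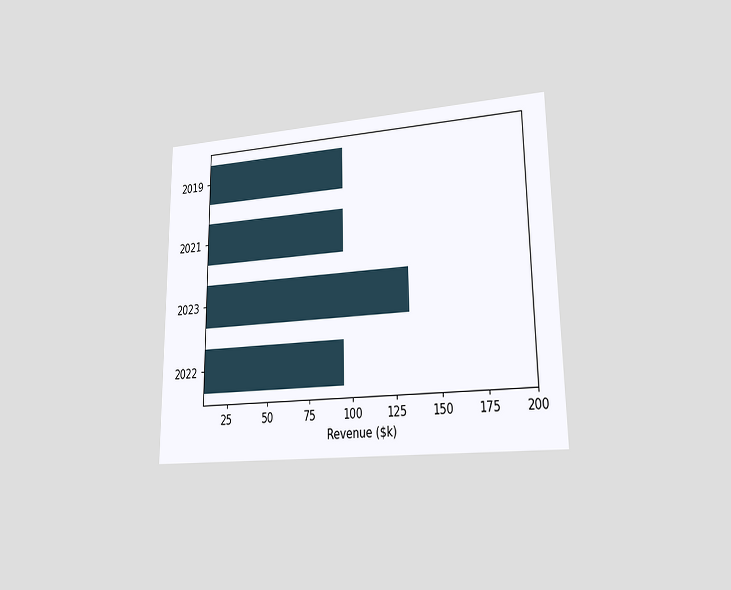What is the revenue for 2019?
The chart is viewed at a slight angle. Reading along the chart's x-axis, the 2019 bar reaches $95k.

$95k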